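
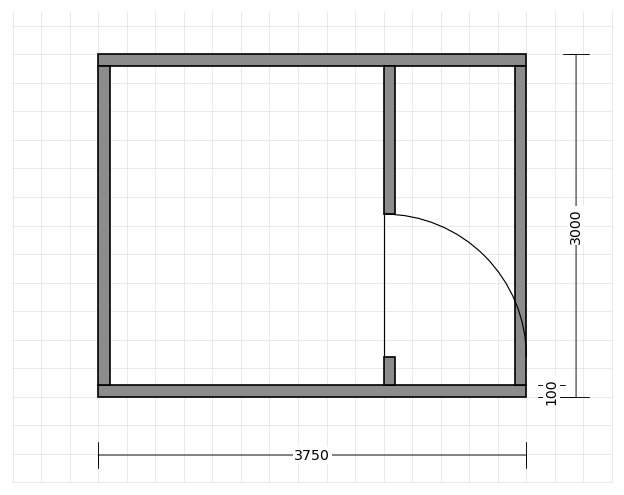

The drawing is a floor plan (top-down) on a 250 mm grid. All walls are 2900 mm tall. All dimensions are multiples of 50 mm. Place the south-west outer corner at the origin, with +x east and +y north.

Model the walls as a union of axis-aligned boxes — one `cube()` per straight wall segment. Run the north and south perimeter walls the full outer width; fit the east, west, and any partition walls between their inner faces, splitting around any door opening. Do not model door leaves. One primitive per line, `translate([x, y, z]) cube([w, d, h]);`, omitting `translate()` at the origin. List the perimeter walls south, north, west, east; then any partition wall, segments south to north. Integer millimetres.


cube([3750, 100, 2900]);
translate([0, 2900, 0]) cube([3750, 100, 2900]);
translate([0, 100, 0]) cube([100, 2800, 2900]);
translate([3650, 100, 0]) cube([100, 2800, 2900]);
translate([2500, 100, 0]) cube([100, 250, 2900]);
translate([2500, 1600, 0]) cube([100, 1300, 2900]);


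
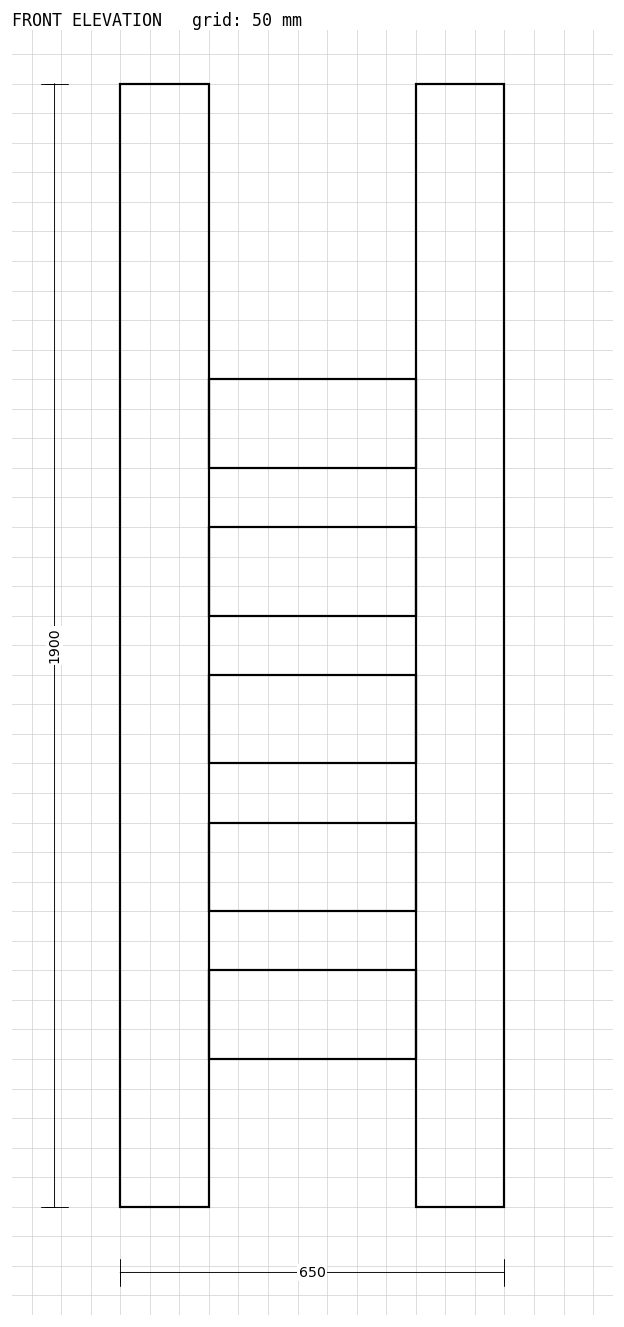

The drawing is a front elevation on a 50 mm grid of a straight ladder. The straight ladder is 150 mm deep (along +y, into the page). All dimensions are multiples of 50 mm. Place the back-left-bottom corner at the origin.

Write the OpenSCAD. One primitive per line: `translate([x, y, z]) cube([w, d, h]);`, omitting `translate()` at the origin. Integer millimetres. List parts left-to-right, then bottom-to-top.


cube([150, 150, 1900]);
translate([150, 0, 250]) cube([350, 150, 150]);
translate([150, 0, 500]) cube([350, 150, 150]);
translate([150, 0, 750]) cube([350, 150, 150]);
translate([150, 0, 1000]) cube([350, 150, 150]);
translate([150, 0, 1250]) cube([350, 150, 150]);
translate([500, 0, 0]) cube([150, 150, 1900]);


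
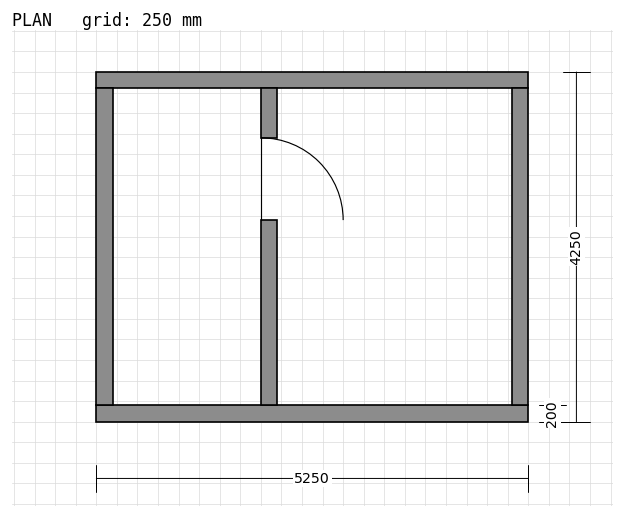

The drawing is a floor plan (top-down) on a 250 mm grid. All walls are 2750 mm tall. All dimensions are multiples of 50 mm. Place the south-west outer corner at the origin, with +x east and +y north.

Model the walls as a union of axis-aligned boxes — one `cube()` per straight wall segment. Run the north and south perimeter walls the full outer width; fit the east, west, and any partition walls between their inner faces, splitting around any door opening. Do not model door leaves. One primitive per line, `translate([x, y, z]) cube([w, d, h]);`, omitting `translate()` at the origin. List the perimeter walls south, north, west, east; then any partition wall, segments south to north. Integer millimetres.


cube([5250, 200, 2750]);
translate([0, 4050, 0]) cube([5250, 200, 2750]);
translate([0, 200, 0]) cube([200, 3850, 2750]);
translate([5050, 200, 0]) cube([200, 3850, 2750]);
translate([2000, 200, 0]) cube([200, 2250, 2750]);
translate([2000, 3450, 0]) cube([200, 600, 2750]);


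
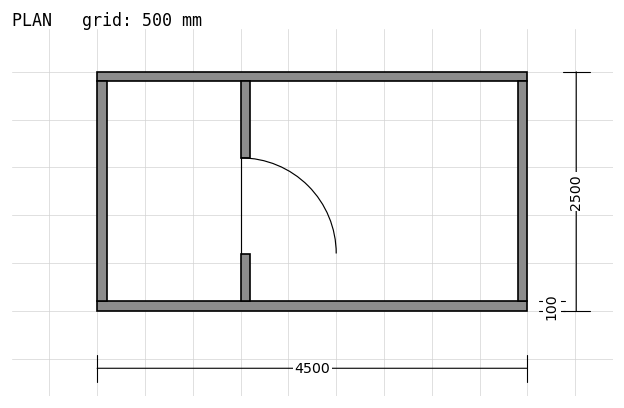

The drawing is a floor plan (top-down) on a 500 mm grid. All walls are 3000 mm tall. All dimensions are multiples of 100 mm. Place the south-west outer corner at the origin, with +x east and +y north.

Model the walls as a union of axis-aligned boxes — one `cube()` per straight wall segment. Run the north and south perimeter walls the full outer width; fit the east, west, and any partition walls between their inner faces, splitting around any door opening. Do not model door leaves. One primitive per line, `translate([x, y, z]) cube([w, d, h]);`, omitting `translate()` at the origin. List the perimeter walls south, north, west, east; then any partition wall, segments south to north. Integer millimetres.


cube([4500, 100, 3000]);
translate([0, 2400, 0]) cube([4500, 100, 3000]);
translate([0, 100, 0]) cube([100, 2300, 3000]);
translate([4400, 100, 0]) cube([100, 2300, 3000]);
translate([1500, 100, 0]) cube([100, 500, 3000]);
translate([1500, 1600, 0]) cube([100, 800, 3000]);


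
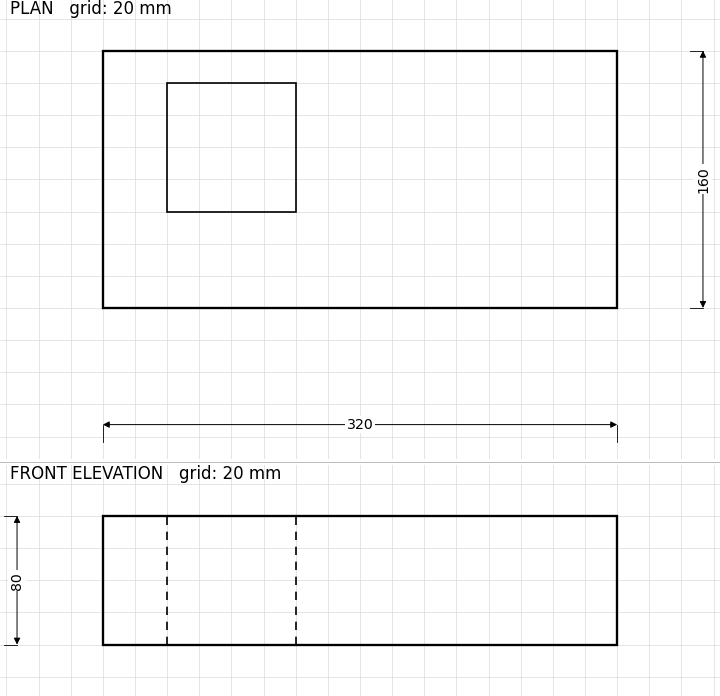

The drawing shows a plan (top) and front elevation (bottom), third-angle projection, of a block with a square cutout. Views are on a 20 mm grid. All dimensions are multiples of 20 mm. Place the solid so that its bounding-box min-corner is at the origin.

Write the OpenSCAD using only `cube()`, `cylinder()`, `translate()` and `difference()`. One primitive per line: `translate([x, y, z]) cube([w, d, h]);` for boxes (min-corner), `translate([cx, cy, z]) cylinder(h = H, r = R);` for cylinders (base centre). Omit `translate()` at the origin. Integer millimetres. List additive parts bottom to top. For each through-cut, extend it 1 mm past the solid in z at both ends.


difference() {
  cube([320, 160, 80]);
  translate([40, 60, -1]) cube([80, 80, 82]);
}


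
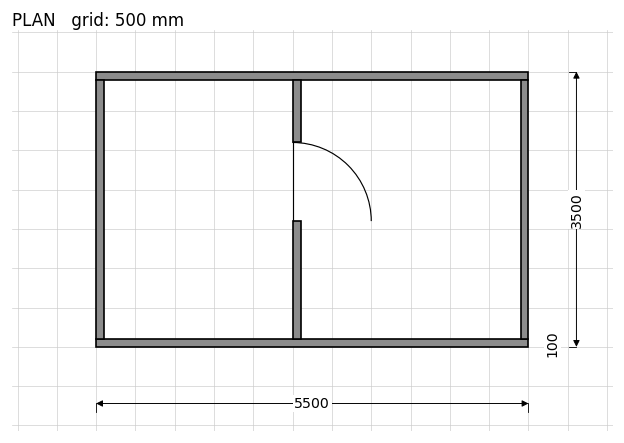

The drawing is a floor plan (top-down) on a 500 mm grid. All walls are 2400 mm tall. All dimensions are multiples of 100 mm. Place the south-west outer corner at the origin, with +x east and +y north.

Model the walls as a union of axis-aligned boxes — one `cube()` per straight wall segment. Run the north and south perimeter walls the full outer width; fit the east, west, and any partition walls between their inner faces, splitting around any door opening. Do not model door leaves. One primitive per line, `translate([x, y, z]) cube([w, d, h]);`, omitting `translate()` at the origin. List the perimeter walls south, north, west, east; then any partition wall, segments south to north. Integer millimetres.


cube([5500, 100, 2400]);
translate([0, 3400, 0]) cube([5500, 100, 2400]);
translate([0, 100, 0]) cube([100, 3300, 2400]);
translate([5400, 100, 0]) cube([100, 3300, 2400]);
translate([2500, 100, 0]) cube([100, 1500, 2400]);
translate([2500, 2600, 0]) cube([100, 800, 2400]);


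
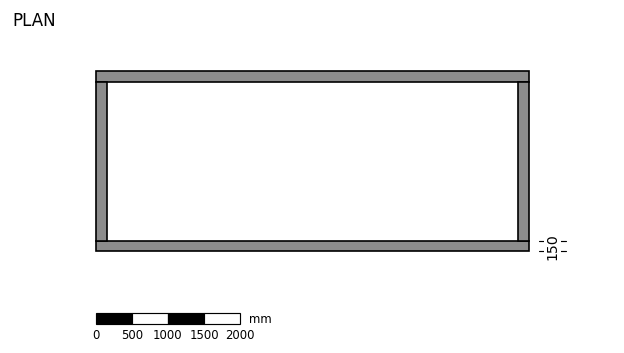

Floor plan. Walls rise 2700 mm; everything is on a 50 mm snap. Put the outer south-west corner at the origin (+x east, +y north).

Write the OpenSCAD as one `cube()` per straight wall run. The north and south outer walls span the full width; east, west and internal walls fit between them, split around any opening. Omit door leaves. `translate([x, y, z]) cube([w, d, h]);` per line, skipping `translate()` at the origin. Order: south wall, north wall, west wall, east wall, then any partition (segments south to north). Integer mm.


cube([6000, 150, 2700]);
translate([0, 2350, 0]) cube([6000, 150, 2700]);
translate([0, 150, 0]) cube([150, 2200, 2700]);
translate([5850, 150, 0]) cube([150, 2200, 2700]);


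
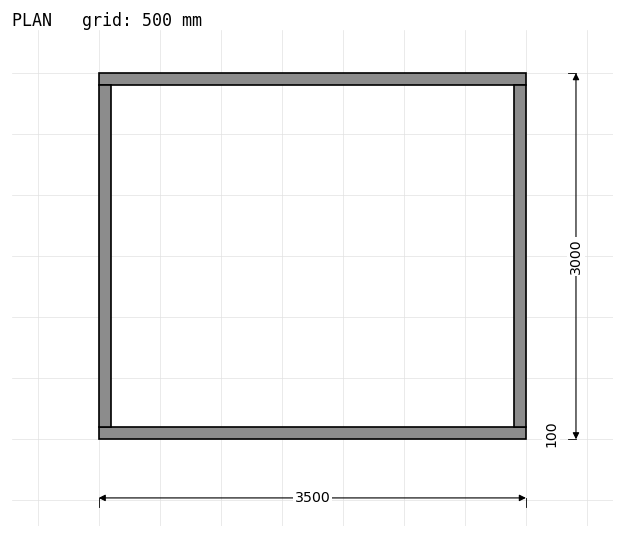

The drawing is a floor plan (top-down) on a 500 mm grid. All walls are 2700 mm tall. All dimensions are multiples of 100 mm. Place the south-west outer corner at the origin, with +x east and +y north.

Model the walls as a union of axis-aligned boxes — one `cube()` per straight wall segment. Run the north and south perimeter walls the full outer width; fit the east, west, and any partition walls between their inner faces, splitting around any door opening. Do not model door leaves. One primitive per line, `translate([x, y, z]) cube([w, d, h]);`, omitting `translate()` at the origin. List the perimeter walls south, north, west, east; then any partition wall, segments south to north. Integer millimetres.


cube([3500, 100, 2700]);
translate([0, 2900, 0]) cube([3500, 100, 2700]);
translate([0, 100, 0]) cube([100, 2800, 2700]);
translate([3400, 100, 0]) cube([100, 2800, 2700]);


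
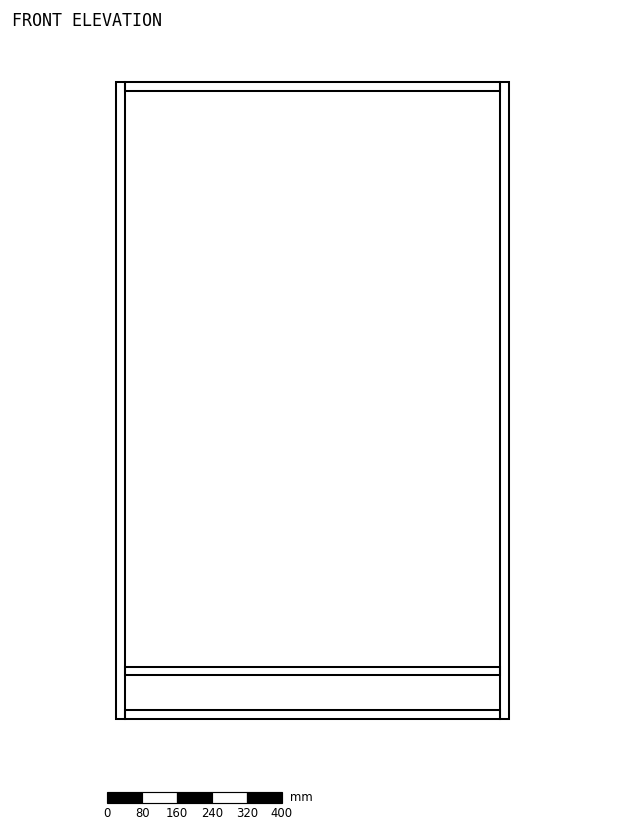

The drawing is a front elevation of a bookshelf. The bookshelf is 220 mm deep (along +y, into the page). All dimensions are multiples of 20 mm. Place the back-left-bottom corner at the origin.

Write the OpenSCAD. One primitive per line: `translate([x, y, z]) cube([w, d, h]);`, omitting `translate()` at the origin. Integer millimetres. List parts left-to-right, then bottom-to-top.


cube([20, 220, 1460]);
translate([20, 0, 0]) cube([860, 220, 20]);
translate([20, 0, 100]) cube([860, 220, 20]);
translate([20, 0, 1440]) cube([860, 220, 20]);
translate([880, 0, 0]) cube([20, 220, 1460]);


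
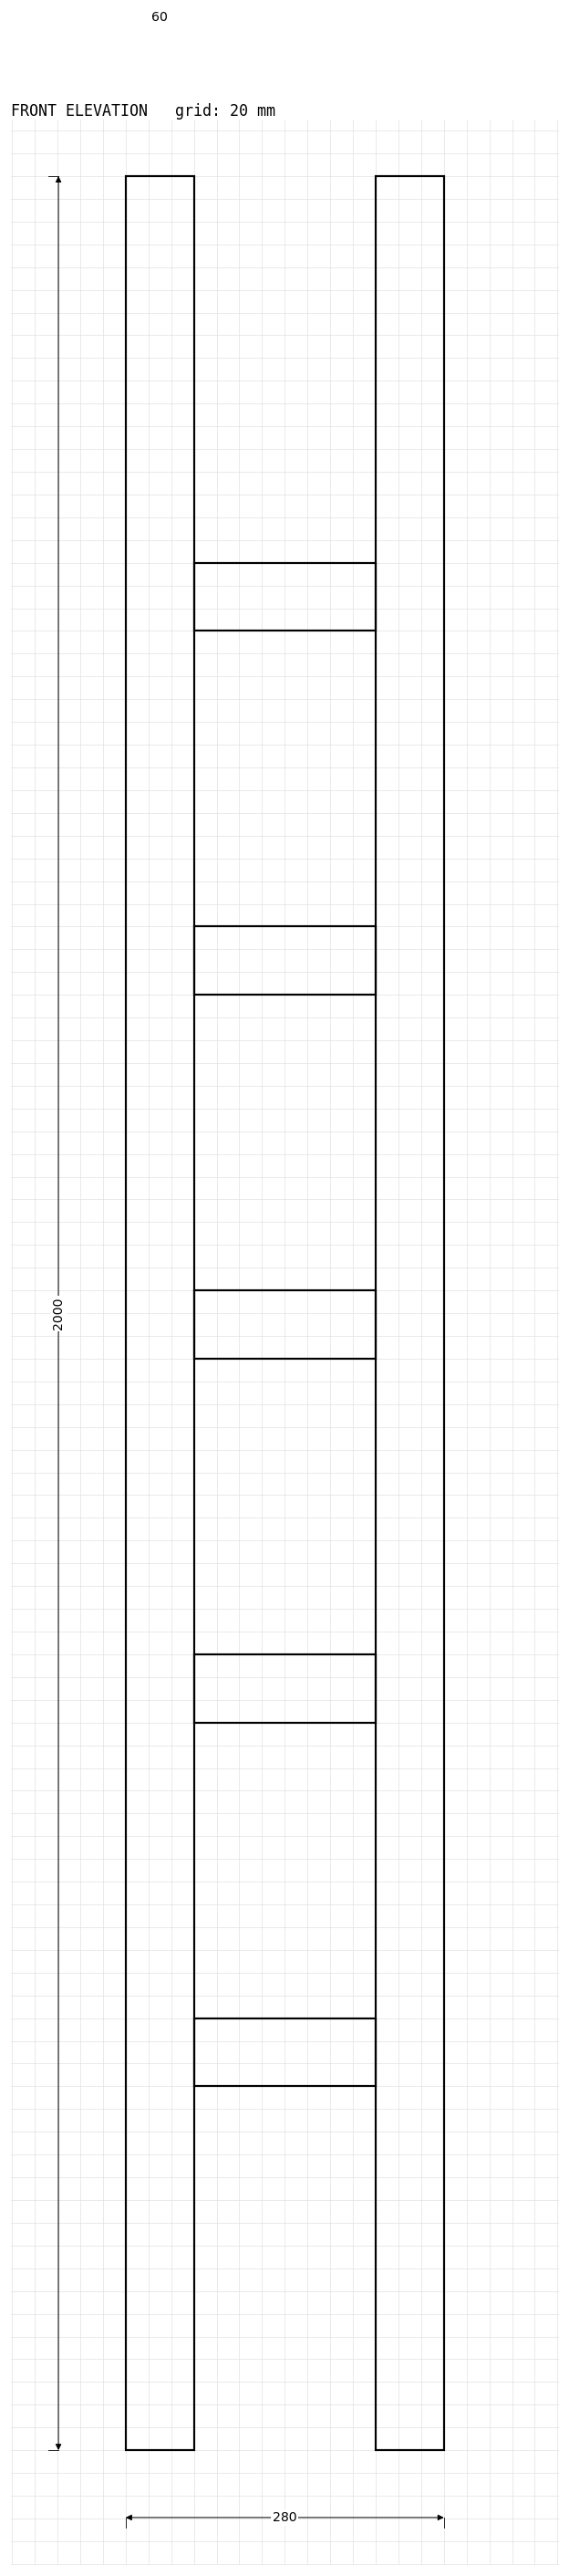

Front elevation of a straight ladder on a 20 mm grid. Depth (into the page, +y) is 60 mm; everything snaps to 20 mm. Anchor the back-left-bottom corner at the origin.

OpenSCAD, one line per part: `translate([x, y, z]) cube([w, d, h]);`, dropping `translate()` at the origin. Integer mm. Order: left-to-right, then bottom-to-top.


cube([60, 60, 2000]);
translate([60, 0, 320]) cube([160, 60, 60]);
translate([60, 0, 640]) cube([160, 60, 60]);
translate([60, 0, 960]) cube([160, 60, 60]);
translate([60, 0, 1280]) cube([160, 60, 60]);
translate([60, 0, 1600]) cube([160, 60, 60]);
translate([220, 0, 0]) cube([60, 60, 2000]);


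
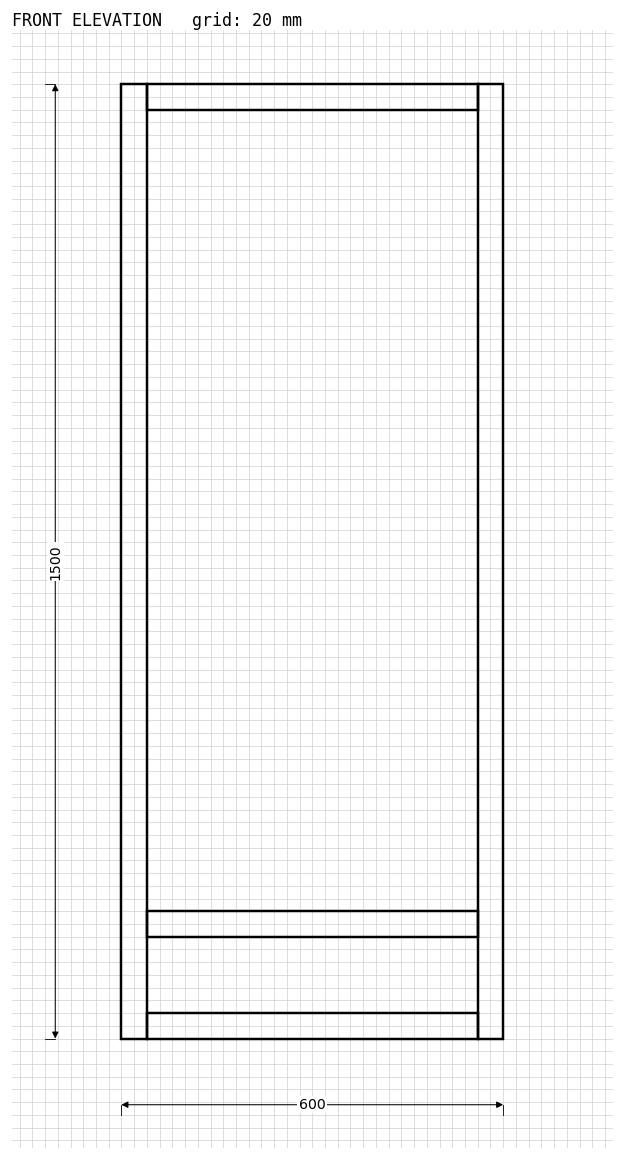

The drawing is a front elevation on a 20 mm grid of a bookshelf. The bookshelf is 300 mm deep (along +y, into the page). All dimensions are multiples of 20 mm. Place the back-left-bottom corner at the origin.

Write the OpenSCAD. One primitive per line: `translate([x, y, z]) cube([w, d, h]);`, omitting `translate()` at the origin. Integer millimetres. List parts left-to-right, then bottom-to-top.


cube([40, 300, 1500]);
translate([40, 0, 0]) cube([520, 300, 40]);
translate([40, 0, 160]) cube([520, 300, 40]);
translate([40, 0, 1460]) cube([520, 300, 40]);
translate([560, 0, 0]) cube([40, 300, 1500]);


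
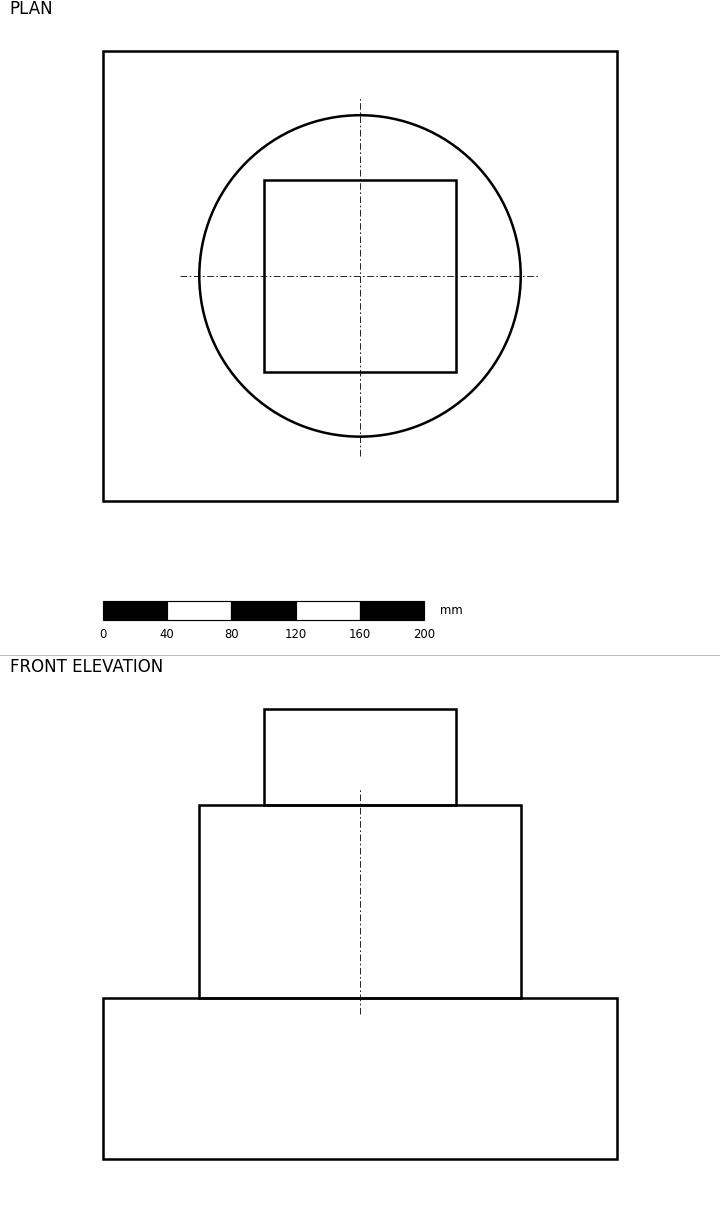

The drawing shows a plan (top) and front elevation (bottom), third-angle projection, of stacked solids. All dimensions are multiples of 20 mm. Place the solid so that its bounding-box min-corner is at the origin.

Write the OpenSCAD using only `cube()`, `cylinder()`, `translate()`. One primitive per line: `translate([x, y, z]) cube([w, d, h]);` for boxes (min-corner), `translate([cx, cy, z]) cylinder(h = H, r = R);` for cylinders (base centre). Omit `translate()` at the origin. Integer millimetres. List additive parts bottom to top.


cube([320, 280, 100]);
translate([160, 140, 100]) cylinder(h = 120, r = 100);
translate([100, 80, 220]) cube([120, 120, 60]);


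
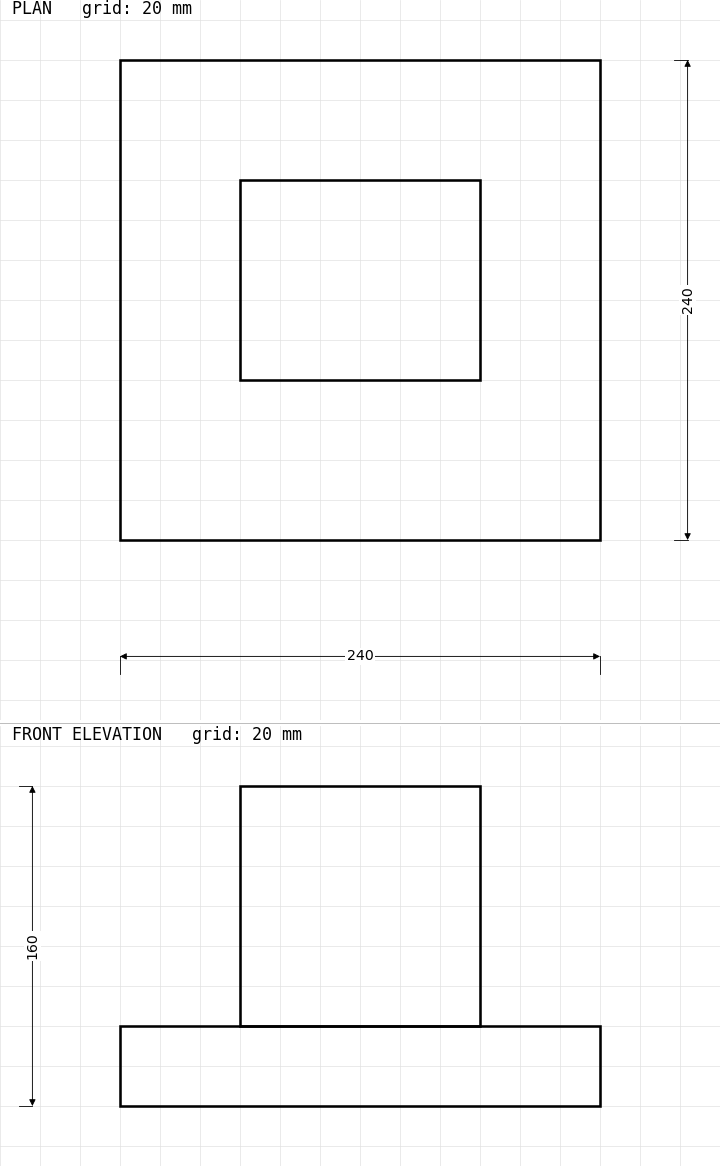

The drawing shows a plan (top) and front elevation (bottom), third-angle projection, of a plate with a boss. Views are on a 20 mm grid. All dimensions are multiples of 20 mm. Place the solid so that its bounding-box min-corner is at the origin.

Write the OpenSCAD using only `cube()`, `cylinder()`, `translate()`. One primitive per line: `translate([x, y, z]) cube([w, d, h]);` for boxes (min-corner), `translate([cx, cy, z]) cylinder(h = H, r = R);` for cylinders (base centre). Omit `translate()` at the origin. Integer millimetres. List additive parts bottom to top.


cube([240, 240, 40]);
translate([60, 80, 40]) cube([120, 100, 120]);


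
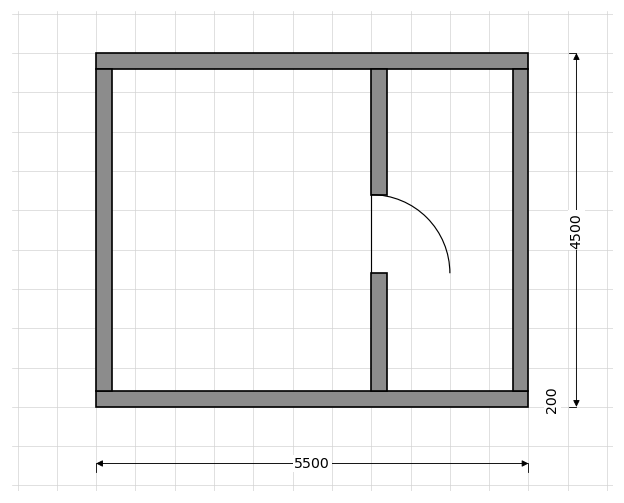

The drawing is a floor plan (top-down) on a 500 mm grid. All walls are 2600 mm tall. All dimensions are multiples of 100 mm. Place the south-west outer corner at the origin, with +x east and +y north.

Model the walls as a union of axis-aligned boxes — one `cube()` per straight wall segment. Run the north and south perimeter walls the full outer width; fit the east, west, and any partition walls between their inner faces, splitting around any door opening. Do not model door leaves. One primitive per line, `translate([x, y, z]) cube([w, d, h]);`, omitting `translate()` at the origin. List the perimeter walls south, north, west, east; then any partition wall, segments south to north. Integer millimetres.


cube([5500, 200, 2600]);
translate([0, 4300, 0]) cube([5500, 200, 2600]);
translate([0, 200, 0]) cube([200, 4100, 2600]);
translate([5300, 200, 0]) cube([200, 4100, 2600]);
translate([3500, 200, 0]) cube([200, 1500, 2600]);
translate([3500, 2700, 0]) cube([200, 1600, 2600]);


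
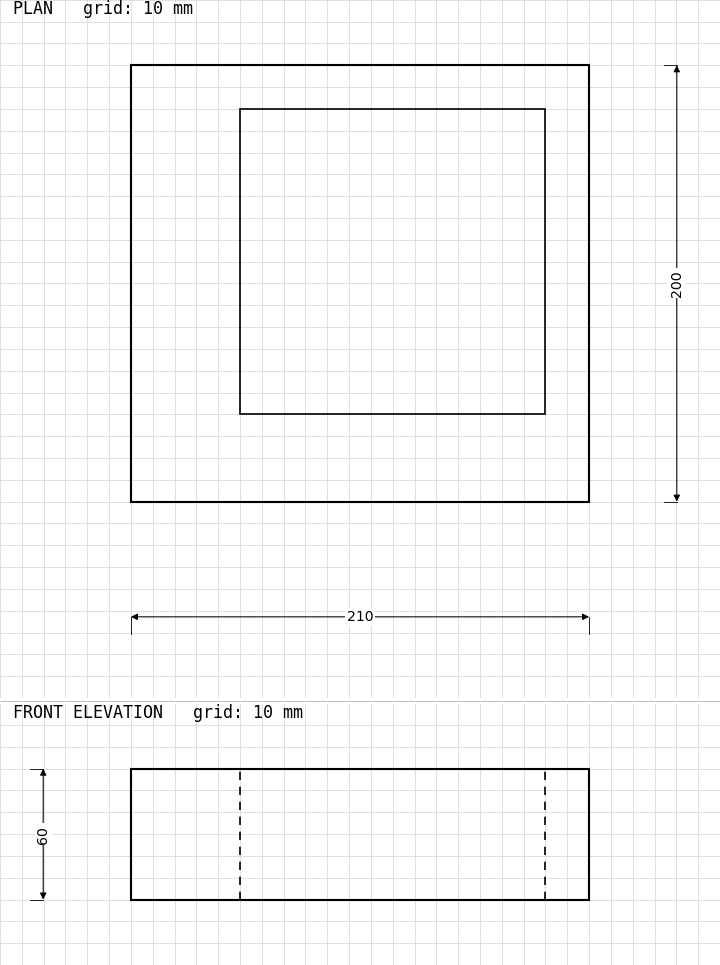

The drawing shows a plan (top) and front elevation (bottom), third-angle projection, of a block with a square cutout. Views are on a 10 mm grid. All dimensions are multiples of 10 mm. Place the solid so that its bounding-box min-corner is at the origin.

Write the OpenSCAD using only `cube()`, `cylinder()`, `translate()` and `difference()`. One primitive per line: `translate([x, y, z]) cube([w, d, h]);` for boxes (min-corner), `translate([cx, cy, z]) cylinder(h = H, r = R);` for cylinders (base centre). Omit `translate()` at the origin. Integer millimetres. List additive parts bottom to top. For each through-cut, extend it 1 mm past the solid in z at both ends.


difference() {
  cube([210, 200, 60]);
  translate([50, 40, -1]) cube([140, 140, 62]);
}


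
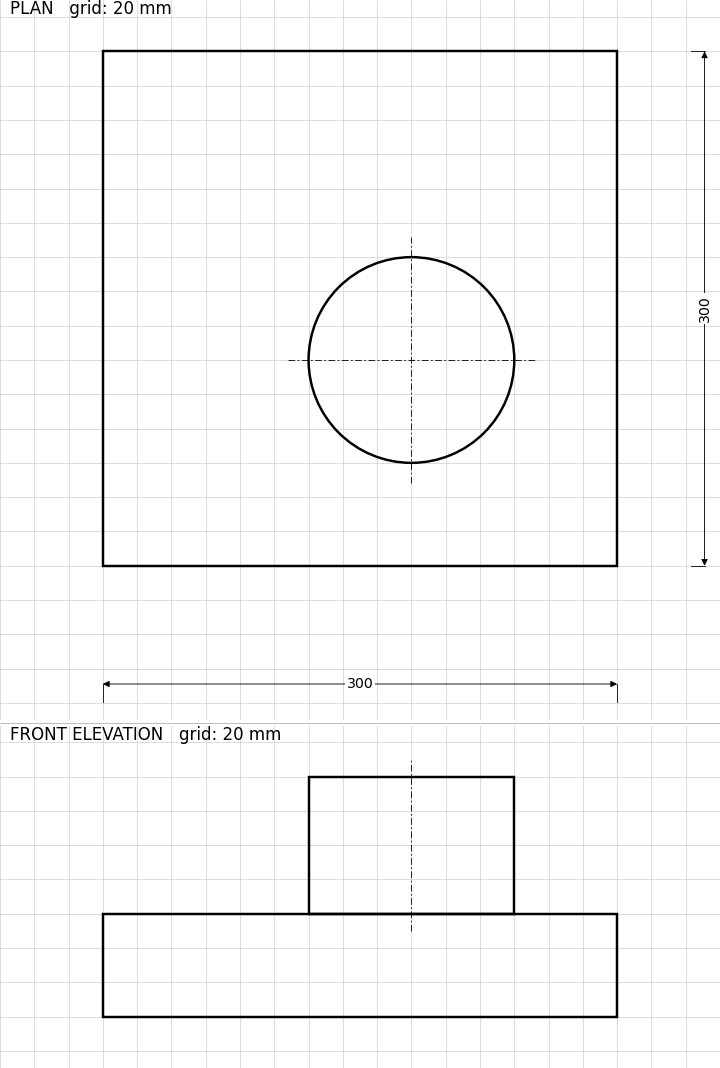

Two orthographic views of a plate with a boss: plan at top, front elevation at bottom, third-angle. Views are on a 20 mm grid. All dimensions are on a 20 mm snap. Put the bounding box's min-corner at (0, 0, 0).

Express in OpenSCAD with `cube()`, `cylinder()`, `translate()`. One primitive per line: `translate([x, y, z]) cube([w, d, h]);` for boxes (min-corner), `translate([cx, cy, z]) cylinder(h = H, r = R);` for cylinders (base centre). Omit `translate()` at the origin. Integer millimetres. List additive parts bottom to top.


cube([300, 300, 60]);
translate([180, 120, 60]) cylinder(h = 80, r = 60);


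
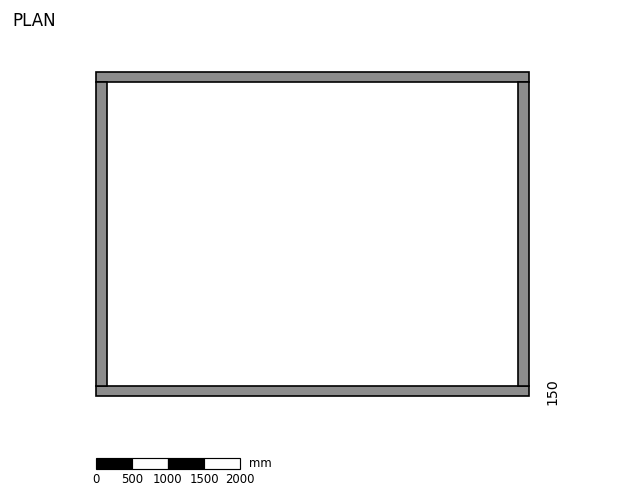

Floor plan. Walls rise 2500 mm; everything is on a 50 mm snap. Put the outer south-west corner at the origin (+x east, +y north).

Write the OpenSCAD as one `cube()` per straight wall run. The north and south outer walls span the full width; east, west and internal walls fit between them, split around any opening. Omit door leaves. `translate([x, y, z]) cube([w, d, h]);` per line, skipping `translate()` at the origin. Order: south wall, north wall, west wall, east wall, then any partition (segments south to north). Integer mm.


cube([6000, 150, 2500]);
translate([0, 4350, 0]) cube([6000, 150, 2500]);
translate([0, 150, 0]) cube([150, 4200, 2500]);
translate([5850, 150, 0]) cube([150, 4200, 2500]);


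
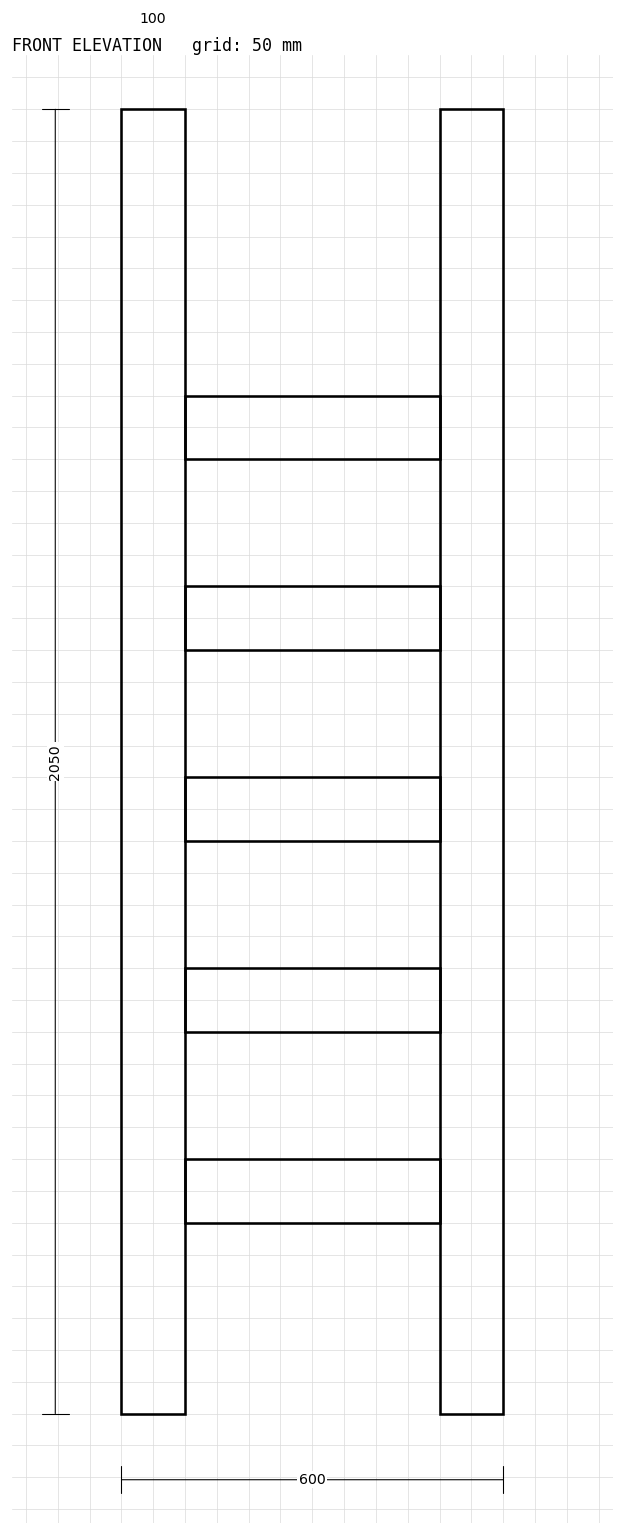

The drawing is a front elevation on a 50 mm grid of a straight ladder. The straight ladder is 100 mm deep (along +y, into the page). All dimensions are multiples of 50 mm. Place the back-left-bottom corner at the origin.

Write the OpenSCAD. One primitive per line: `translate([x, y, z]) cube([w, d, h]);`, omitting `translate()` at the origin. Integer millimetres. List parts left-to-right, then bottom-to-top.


cube([100, 100, 2050]);
translate([100, 0, 300]) cube([400, 100, 100]);
translate([100, 0, 600]) cube([400, 100, 100]);
translate([100, 0, 900]) cube([400, 100, 100]);
translate([100, 0, 1200]) cube([400, 100, 100]);
translate([100, 0, 1500]) cube([400, 100, 100]);
translate([500, 0, 0]) cube([100, 100, 2050]);


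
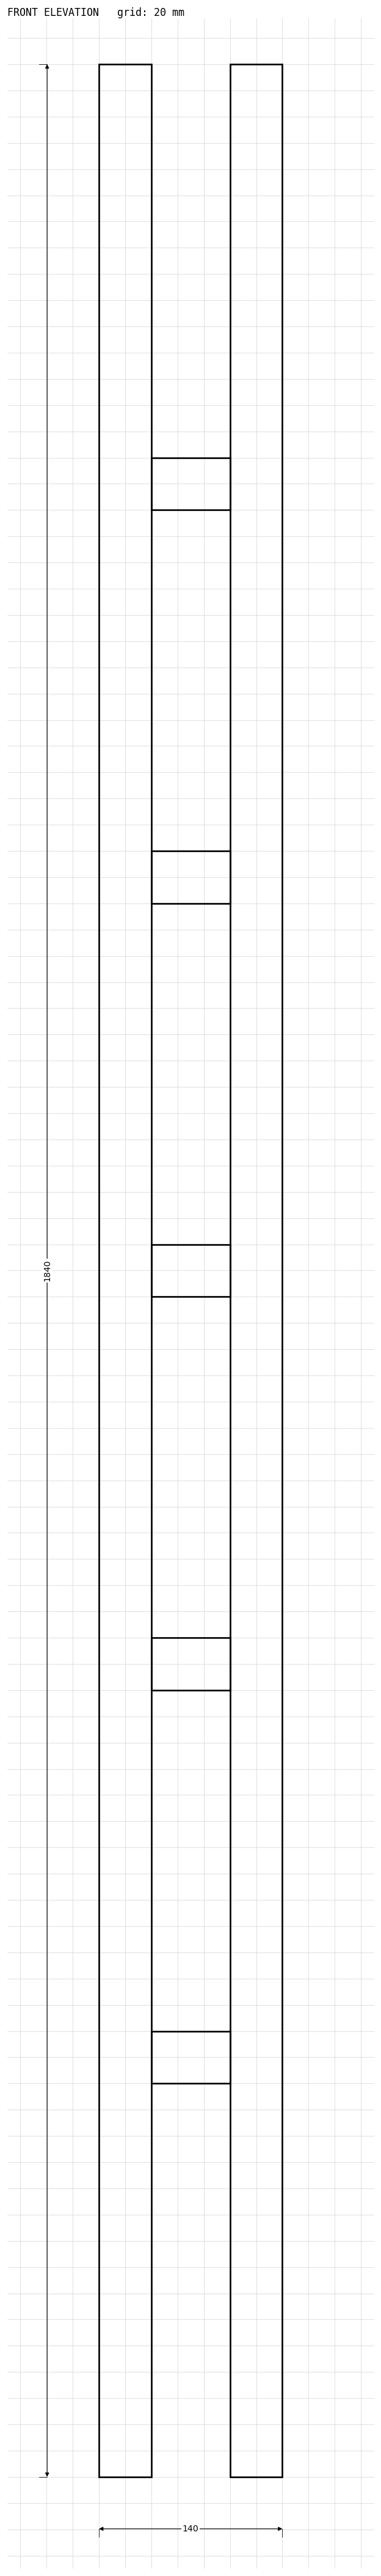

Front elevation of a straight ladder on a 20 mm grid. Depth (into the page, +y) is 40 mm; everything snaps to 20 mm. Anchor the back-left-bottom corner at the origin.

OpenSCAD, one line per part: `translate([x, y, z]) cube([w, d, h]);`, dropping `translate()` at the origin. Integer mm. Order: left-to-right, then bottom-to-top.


cube([40, 40, 1840]);
translate([40, 0, 300]) cube([60, 40, 40]);
translate([40, 0, 600]) cube([60, 40, 40]);
translate([40, 0, 900]) cube([60, 40, 40]);
translate([40, 0, 1200]) cube([60, 40, 40]);
translate([40, 0, 1500]) cube([60, 40, 40]);
translate([100, 0, 0]) cube([40, 40, 1840]);


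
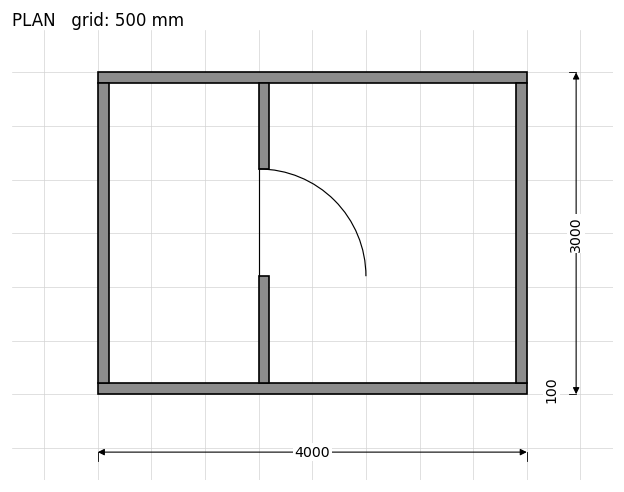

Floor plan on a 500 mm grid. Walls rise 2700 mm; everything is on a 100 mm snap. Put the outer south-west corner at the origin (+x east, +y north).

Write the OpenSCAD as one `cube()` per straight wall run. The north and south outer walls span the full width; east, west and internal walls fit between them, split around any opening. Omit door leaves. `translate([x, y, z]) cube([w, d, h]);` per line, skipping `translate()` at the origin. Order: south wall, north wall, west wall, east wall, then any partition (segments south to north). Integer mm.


cube([4000, 100, 2700]);
translate([0, 2900, 0]) cube([4000, 100, 2700]);
translate([0, 100, 0]) cube([100, 2800, 2700]);
translate([3900, 100, 0]) cube([100, 2800, 2700]);
translate([1500, 100, 0]) cube([100, 1000, 2700]);
translate([1500, 2100, 0]) cube([100, 800, 2700]);


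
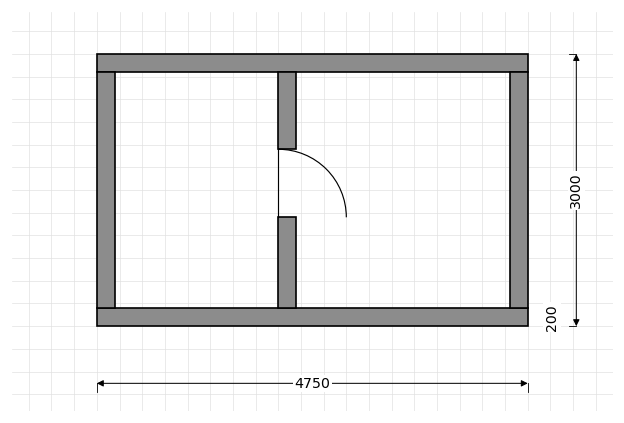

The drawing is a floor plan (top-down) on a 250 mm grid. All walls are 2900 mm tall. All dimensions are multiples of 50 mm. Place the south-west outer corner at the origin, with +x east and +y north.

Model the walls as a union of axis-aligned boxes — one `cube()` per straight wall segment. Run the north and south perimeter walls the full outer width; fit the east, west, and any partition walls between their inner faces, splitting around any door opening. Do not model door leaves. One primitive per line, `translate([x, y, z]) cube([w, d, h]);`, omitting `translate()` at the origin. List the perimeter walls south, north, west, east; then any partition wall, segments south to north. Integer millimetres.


cube([4750, 200, 2900]);
translate([0, 2800, 0]) cube([4750, 200, 2900]);
translate([0, 200, 0]) cube([200, 2600, 2900]);
translate([4550, 200, 0]) cube([200, 2600, 2900]);
translate([2000, 200, 0]) cube([200, 1000, 2900]);
translate([2000, 1950, 0]) cube([200, 850, 2900]);


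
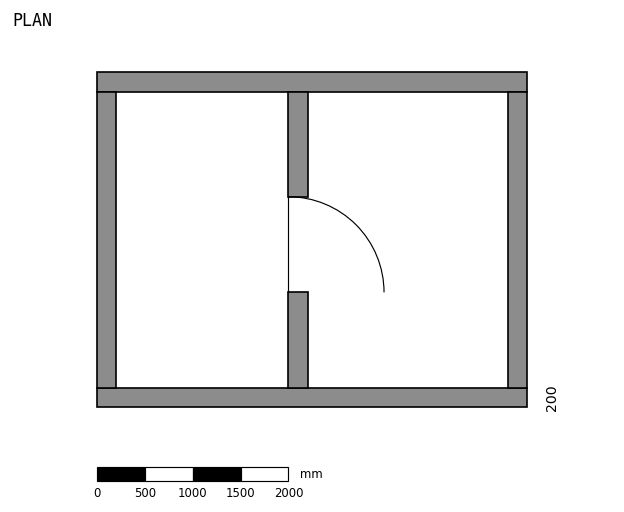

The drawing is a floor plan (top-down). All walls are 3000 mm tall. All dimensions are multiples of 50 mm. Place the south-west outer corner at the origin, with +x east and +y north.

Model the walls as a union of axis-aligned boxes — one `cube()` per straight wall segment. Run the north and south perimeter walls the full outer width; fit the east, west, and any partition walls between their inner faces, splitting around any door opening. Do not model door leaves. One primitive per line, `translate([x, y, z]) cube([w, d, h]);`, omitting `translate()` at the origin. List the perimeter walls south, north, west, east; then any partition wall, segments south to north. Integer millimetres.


cube([4500, 200, 3000]);
translate([0, 3300, 0]) cube([4500, 200, 3000]);
translate([0, 200, 0]) cube([200, 3100, 3000]);
translate([4300, 200, 0]) cube([200, 3100, 3000]);
translate([2000, 200, 0]) cube([200, 1000, 3000]);
translate([2000, 2200, 0]) cube([200, 1100, 3000]);


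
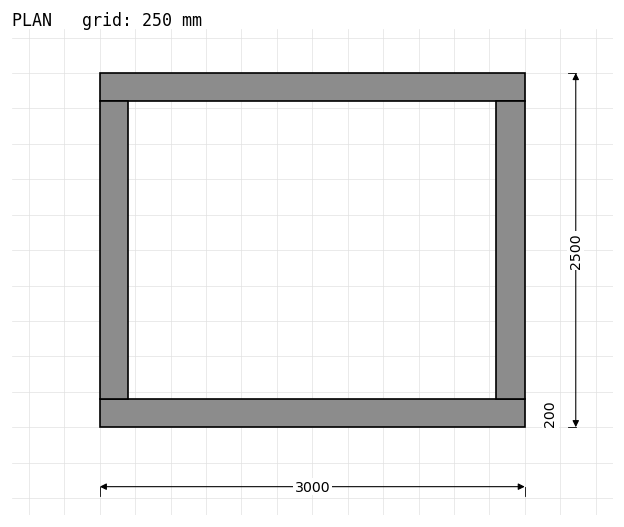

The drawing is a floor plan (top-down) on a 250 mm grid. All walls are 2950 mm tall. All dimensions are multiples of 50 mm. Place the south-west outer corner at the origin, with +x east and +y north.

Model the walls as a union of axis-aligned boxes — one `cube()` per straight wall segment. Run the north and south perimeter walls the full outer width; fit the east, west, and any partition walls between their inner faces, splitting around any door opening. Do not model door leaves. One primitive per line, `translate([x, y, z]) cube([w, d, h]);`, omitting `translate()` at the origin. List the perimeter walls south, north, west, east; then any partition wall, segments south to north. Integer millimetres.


cube([3000, 200, 2950]);
translate([0, 2300, 0]) cube([3000, 200, 2950]);
translate([0, 200, 0]) cube([200, 2100, 2950]);
translate([2800, 200, 0]) cube([200, 2100, 2950]);


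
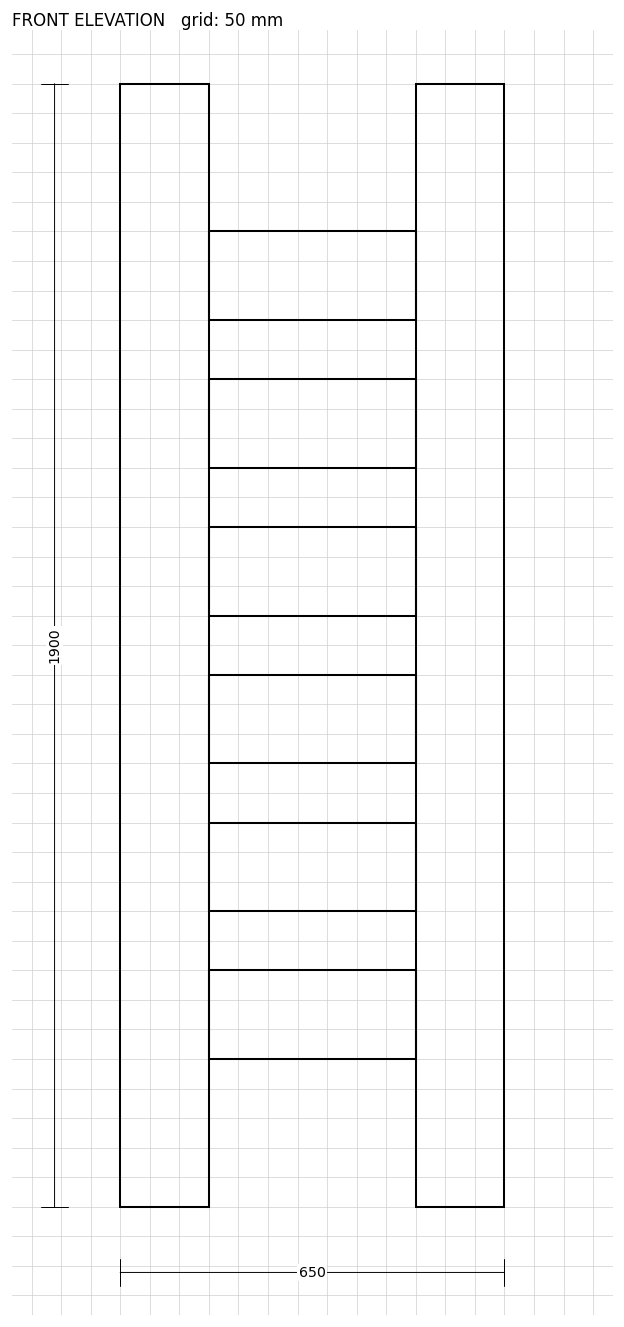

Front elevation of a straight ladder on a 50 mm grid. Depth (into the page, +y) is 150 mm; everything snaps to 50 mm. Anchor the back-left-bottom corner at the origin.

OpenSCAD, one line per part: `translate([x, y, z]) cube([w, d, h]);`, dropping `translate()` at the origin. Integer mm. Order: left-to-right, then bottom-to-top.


cube([150, 150, 1900]);
translate([150, 0, 250]) cube([350, 150, 150]);
translate([150, 0, 500]) cube([350, 150, 150]);
translate([150, 0, 750]) cube([350, 150, 150]);
translate([150, 0, 1000]) cube([350, 150, 150]);
translate([150, 0, 1250]) cube([350, 150, 150]);
translate([150, 0, 1500]) cube([350, 150, 150]);
translate([500, 0, 0]) cube([150, 150, 1900]);


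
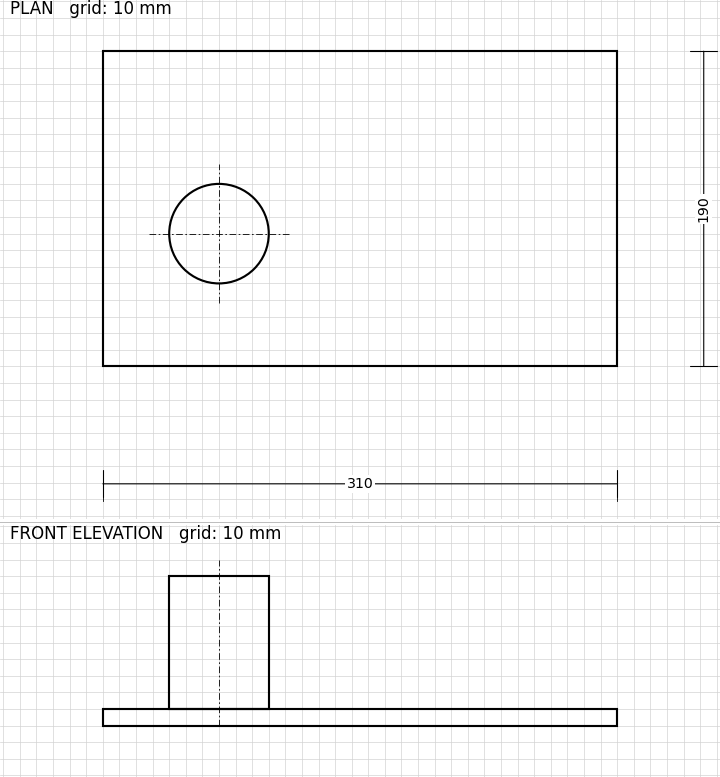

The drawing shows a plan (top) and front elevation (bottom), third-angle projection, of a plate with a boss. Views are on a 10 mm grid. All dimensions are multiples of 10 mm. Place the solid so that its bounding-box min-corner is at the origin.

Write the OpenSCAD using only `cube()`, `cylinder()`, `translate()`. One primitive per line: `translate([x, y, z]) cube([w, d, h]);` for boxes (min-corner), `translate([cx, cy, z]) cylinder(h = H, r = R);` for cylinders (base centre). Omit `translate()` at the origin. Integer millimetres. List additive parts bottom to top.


cube([310, 190, 10]);
translate([70, 80, 10]) cylinder(h = 80, r = 30);


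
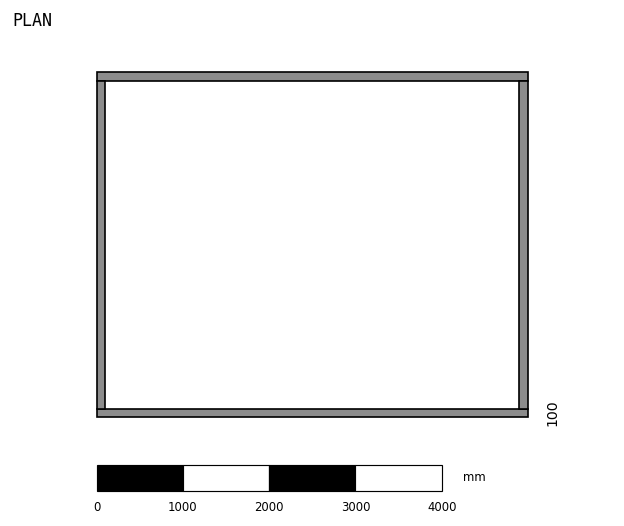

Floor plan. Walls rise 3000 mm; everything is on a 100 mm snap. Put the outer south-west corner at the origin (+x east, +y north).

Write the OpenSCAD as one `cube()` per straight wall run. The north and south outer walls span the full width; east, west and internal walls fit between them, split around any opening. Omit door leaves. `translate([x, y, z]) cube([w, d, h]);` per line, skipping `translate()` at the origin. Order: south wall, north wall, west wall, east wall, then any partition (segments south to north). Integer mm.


cube([5000, 100, 3000]);
translate([0, 3900, 0]) cube([5000, 100, 3000]);
translate([0, 100, 0]) cube([100, 3800, 3000]);
translate([4900, 100, 0]) cube([100, 3800, 3000]);


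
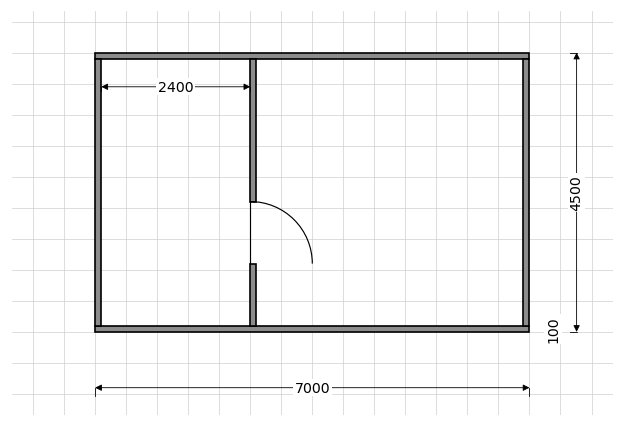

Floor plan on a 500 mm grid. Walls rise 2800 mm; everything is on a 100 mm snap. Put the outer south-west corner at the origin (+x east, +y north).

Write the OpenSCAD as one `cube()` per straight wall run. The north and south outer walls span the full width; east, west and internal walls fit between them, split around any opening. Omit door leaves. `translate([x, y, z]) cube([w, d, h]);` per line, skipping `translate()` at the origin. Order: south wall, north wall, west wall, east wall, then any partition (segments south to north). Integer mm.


cube([7000, 100, 2800]);
translate([0, 4400, 0]) cube([7000, 100, 2800]);
translate([0, 100, 0]) cube([100, 4300, 2800]);
translate([6900, 100, 0]) cube([100, 4300, 2800]);
translate([2500, 100, 0]) cube([100, 1000, 2800]);
translate([2500, 2100, 0]) cube([100, 2300, 2800]);


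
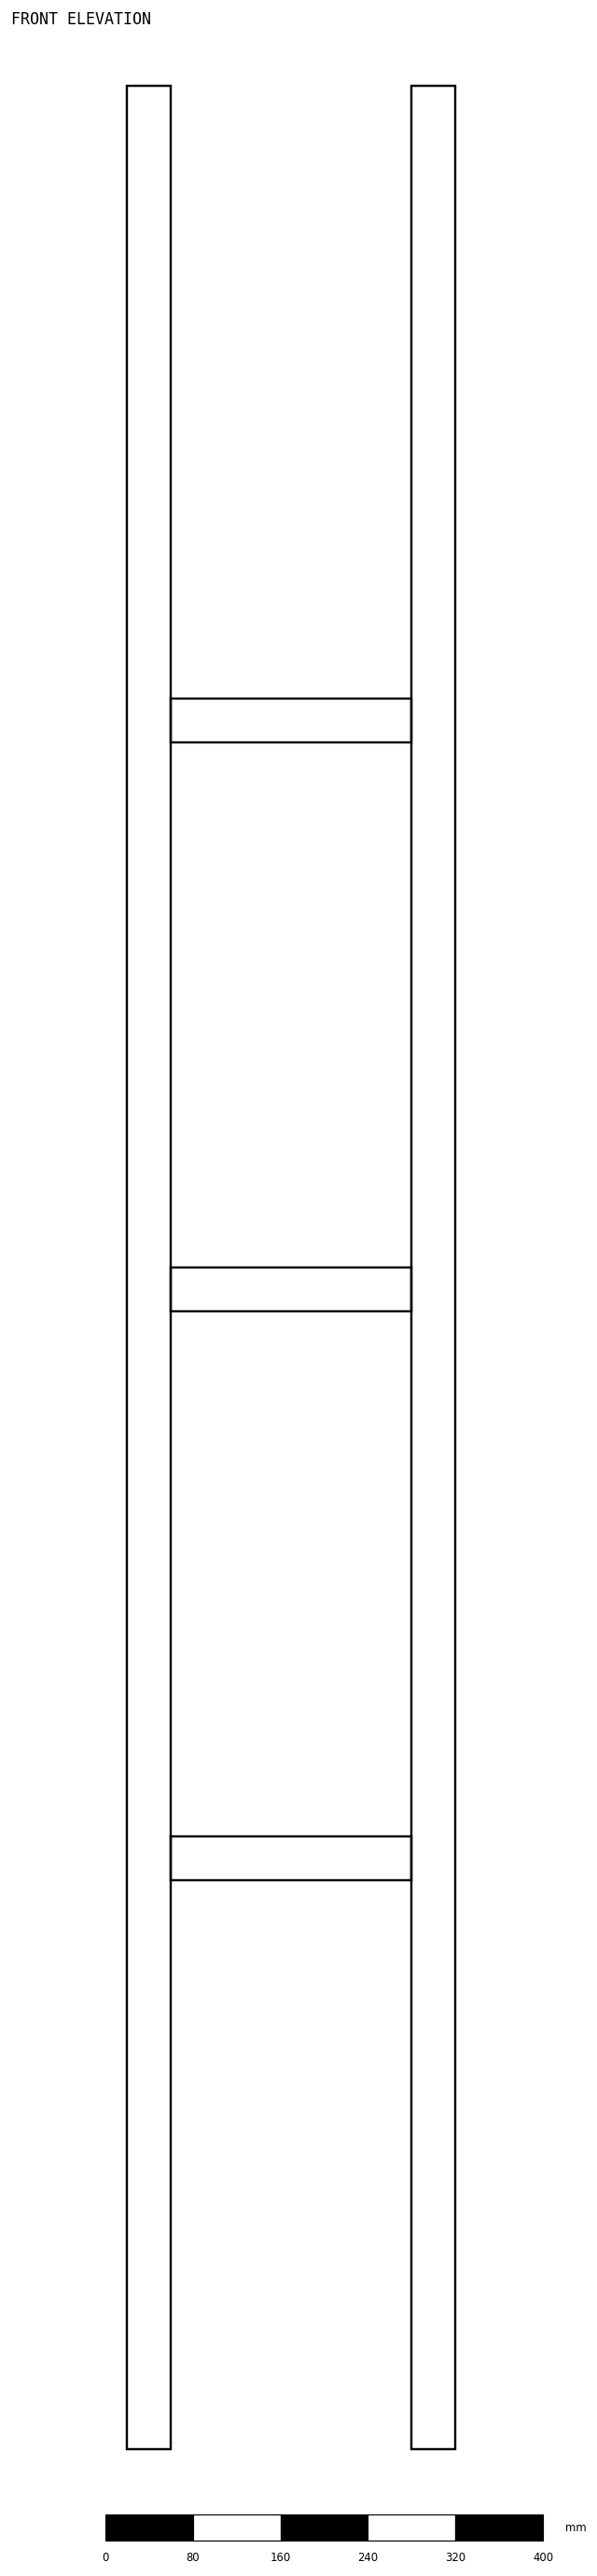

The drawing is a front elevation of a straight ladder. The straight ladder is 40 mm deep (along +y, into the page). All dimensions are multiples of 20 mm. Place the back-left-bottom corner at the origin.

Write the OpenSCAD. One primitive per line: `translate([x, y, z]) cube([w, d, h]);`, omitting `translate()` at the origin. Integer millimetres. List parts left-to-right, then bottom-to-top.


cube([40, 40, 2160]);
translate([40, 0, 520]) cube([220, 40, 40]);
translate([40, 0, 1040]) cube([220, 40, 40]);
translate([40, 0, 1560]) cube([220, 40, 40]);
translate([260, 0, 0]) cube([40, 40, 2160]);


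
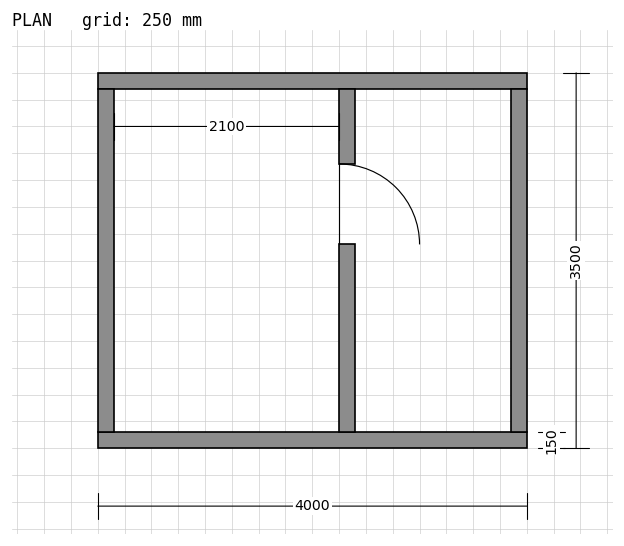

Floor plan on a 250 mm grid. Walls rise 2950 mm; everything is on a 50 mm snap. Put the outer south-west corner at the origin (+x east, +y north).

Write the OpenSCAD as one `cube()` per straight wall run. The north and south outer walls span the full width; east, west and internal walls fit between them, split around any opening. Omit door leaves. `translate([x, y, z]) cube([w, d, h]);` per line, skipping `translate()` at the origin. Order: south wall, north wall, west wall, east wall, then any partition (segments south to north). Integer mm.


cube([4000, 150, 2950]);
translate([0, 3350, 0]) cube([4000, 150, 2950]);
translate([0, 150, 0]) cube([150, 3200, 2950]);
translate([3850, 150, 0]) cube([150, 3200, 2950]);
translate([2250, 150, 0]) cube([150, 1750, 2950]);
translate([2250, 2650, 0]) cube([150, 700, 2950]);


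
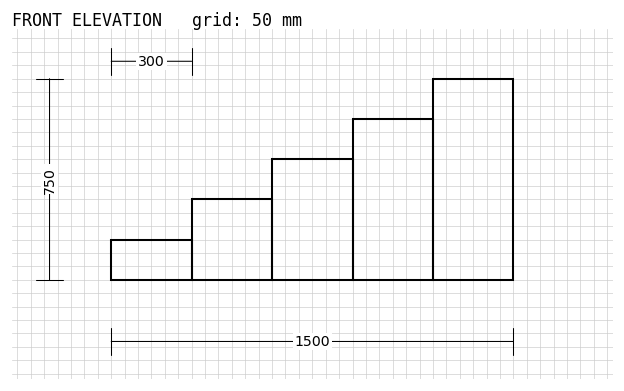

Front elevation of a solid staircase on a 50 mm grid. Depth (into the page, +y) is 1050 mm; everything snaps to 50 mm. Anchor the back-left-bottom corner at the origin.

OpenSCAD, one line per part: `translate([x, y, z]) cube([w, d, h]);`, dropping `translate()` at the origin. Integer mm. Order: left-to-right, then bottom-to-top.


cube([300, 1050, 150]);
translate([300, 0, 0]) cube([300, 1050, 300]);
translate([600, 0, 0]) cube([300, 1050, 450]);
translate([900, 0, 0]) cube([300, 1050, 600]);
translate([1200, 0, 0]) cube([300, 1050, 750]);


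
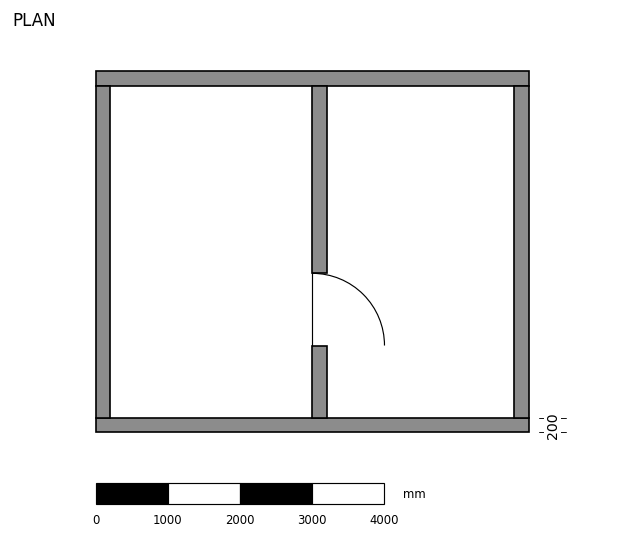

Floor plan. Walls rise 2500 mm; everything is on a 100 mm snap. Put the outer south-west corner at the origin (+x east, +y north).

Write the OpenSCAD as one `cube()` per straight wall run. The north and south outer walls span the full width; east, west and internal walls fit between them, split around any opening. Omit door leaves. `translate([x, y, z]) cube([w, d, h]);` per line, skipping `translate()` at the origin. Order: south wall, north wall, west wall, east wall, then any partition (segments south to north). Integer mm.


cube([6000, 200, 2500]);
translate([0, 4800, 0]) cube([6000, 200, 2500]);
translate([0, 200, 0]) cube([200, 4600, 2500]);
translate([5800, 200, 0]) cube([200, 4600, 2500]);
translate([3000, 200, 0]) cube([200, 1000, 2500]);
translate([3000, 2200, 0]) cube([200, 2600, 2500]);


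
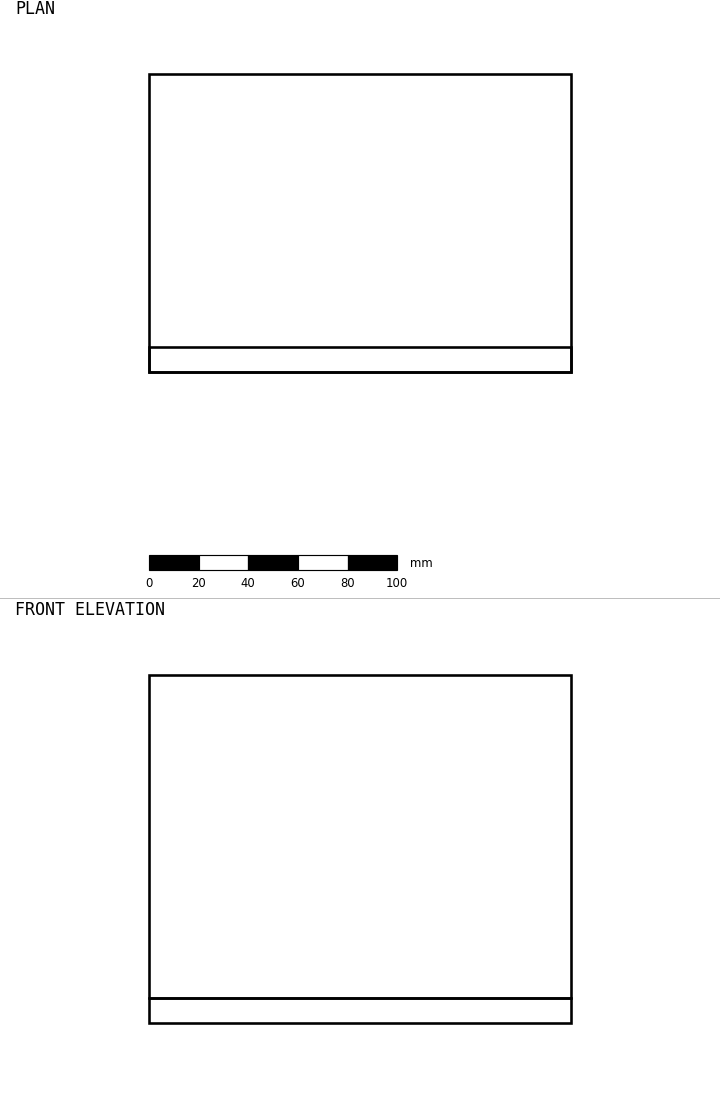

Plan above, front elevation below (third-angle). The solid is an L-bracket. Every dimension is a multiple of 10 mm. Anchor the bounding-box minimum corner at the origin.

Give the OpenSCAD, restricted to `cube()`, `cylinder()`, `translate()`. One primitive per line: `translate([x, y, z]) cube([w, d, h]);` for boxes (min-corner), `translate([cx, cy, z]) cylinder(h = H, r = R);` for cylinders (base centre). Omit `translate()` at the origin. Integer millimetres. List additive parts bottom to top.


cube([170, 120, 10]);
translate([0, 0, 10]) cube([170, 10, 130]);


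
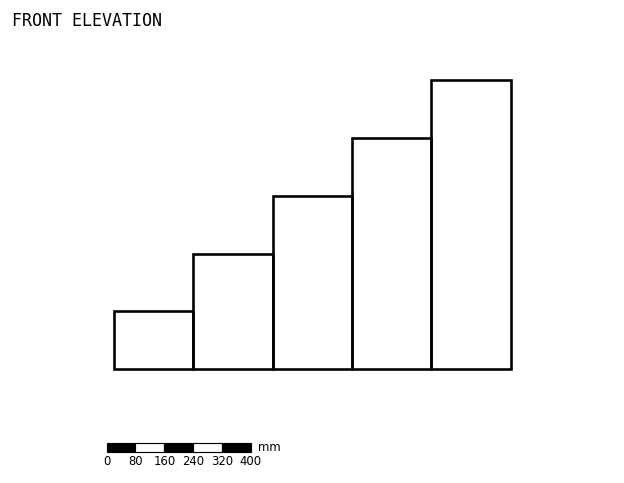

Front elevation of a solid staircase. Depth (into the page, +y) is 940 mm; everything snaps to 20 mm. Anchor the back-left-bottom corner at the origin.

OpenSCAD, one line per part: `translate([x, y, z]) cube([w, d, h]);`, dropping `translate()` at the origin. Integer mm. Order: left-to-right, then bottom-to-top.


cube([220, 940, 160]);
translate([220, 0, 0]) cube([220, 940, 320]);
translate([440, 0, 0]) cube([220, 940, 480]);
translate([660, 0, 0]) cube([220, 940, 640]);
translate([880, 0, 0]) cube([220, 940, 800]);


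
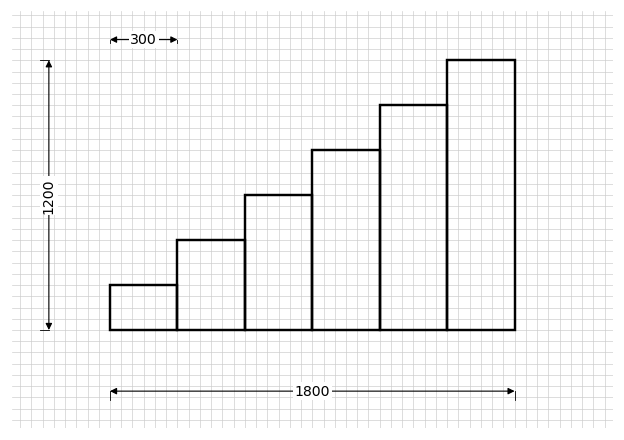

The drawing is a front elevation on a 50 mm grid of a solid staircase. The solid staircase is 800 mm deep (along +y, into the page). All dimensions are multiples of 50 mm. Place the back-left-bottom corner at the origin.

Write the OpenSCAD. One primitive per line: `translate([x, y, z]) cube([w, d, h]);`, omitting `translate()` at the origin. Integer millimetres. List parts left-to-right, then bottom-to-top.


cube([300, 800, 200]);
translate([300, 0, 0]) cube([300, 800, 400]);
translate([600, 0, 0]) cube([300, 800, 600]);
translate([900, 0, 0]) cube([300, 800, 800]);
translate([1200, 0, 0]) cube([300, 800, 1000]);
translate([1500, 0, 0]) cube([300, 800, 1200]);


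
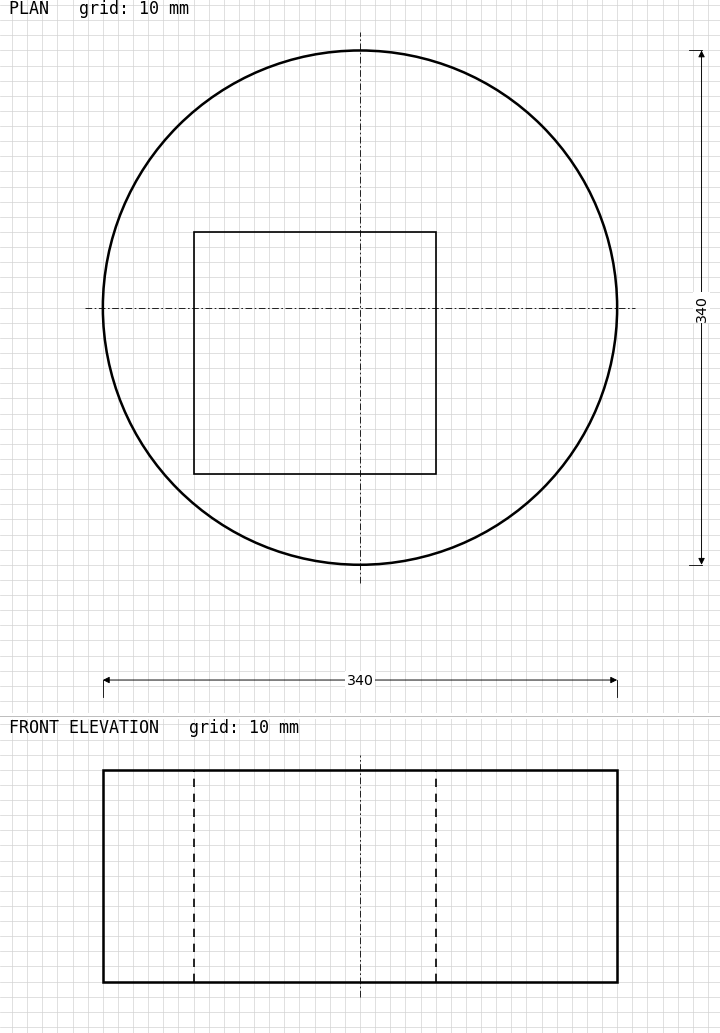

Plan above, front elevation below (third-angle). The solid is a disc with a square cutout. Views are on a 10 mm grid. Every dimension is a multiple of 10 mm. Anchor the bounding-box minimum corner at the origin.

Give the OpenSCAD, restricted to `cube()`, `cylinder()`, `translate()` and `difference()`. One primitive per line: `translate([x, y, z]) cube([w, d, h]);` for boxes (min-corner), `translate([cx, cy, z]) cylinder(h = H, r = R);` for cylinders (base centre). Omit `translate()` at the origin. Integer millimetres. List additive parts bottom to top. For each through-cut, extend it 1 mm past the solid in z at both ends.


difference() {
  translate([170, 170, 0]) cylinder(h = 140, r = 170);
  translate([60, 60, -1]) cube([160, 160, 142]);
}


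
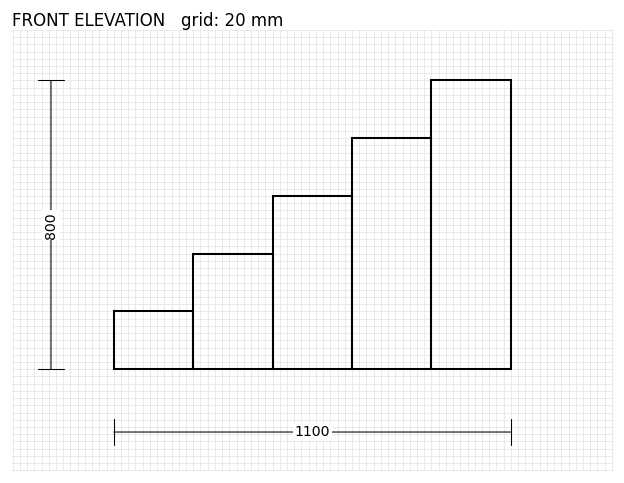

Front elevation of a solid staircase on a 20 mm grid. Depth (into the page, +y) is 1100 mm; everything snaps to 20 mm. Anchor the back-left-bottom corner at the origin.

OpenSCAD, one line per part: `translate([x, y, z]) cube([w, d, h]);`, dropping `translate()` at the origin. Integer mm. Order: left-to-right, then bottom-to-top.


cube([220, 1100, 160]);
translate([220, 0, 0]) cube([220, 1100, 320]);
translate([440, 0, 0]) cube([220, 1100, 480]);
translate([660, 0, 0]) cube([220, 1100, 640]);
translate([880, 0, 0]) cube([220, 1100, 800]);


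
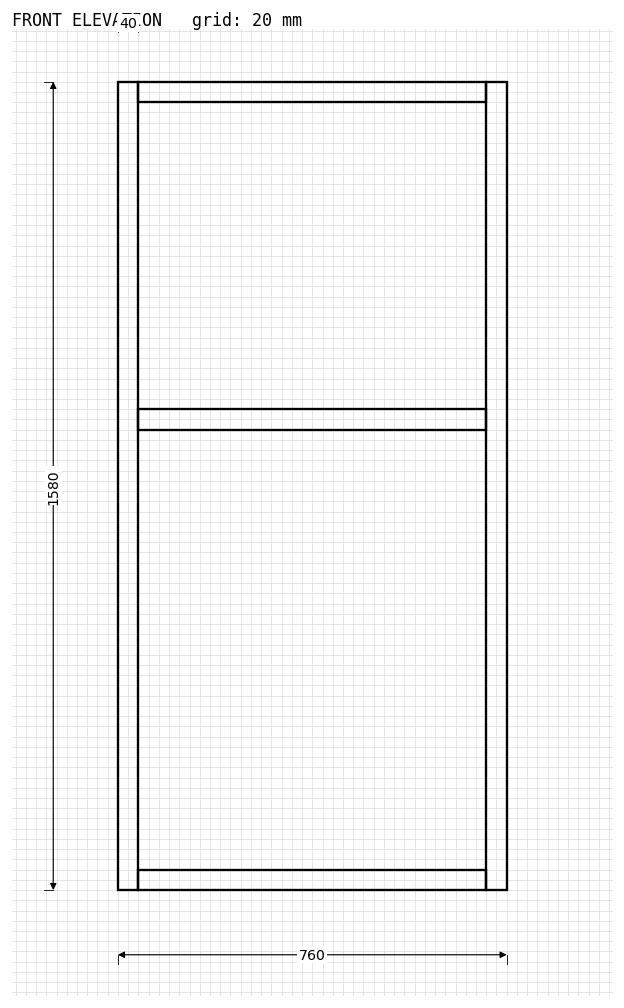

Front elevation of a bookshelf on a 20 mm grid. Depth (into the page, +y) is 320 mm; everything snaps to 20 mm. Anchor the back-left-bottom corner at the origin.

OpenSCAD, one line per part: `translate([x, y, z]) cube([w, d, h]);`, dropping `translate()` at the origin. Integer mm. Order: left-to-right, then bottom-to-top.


cube([40, 320, 1580]);
translate([40, 0, 0]) cube([680, 320, 40]);
translate([40, 0, 900]) cube([680, 320, 40]);
translate([40, 0, 1540]) cube([680, 320, 40]);
translate([720, 0, 0]) cube([40, 320, 1580]);


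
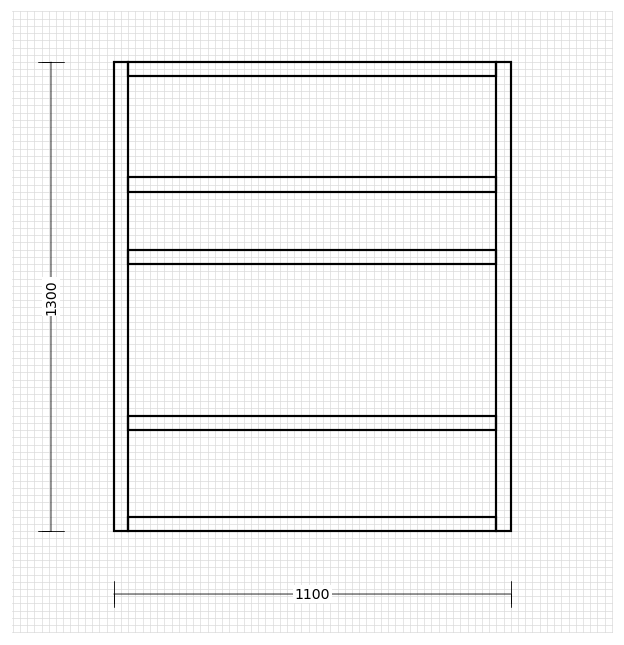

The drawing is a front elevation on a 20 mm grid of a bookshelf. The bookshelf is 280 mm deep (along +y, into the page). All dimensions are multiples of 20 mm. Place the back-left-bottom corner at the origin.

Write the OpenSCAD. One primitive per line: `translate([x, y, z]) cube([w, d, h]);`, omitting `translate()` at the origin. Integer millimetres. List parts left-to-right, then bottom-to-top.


cube([40, 280, 1300]);
translate([40, 0, 0]) cube([1020, 280, 40]);
translate([40, 0, 280]) cube([1020, 280, 40]);
translate([40, 0, 740]) cube([1020, 280, 40]);
translate([40, 0, 940]) cube([1020, 280, 40]);
translate([40, 0, 1260]) cube([1020, 280, 40]);
translate([1060, 0, 0]) cube([40, 280, 1300]);
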